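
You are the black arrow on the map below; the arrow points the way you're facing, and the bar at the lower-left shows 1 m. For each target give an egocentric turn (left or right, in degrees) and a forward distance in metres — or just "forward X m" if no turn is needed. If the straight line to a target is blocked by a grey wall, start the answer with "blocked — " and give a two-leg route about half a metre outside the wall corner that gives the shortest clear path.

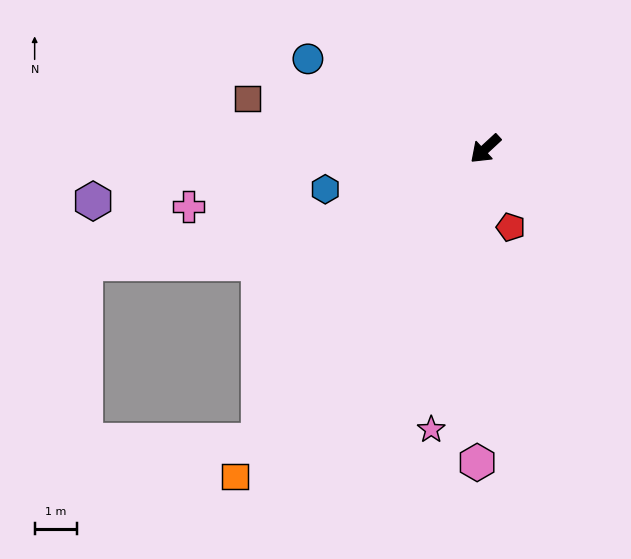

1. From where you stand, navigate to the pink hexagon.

turn left 46°, forward 7.3 m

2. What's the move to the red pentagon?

turn left 65°, forward 1.9 m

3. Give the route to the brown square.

turn right 55°, forward 5.7 m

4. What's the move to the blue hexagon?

turn right 29°, forward 3.9 m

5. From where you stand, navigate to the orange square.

turn left 10°, forward 9.6 m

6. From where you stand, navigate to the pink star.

turn left 36°, forward 6.7 m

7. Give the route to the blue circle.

turn right 70°, forward 4.6 m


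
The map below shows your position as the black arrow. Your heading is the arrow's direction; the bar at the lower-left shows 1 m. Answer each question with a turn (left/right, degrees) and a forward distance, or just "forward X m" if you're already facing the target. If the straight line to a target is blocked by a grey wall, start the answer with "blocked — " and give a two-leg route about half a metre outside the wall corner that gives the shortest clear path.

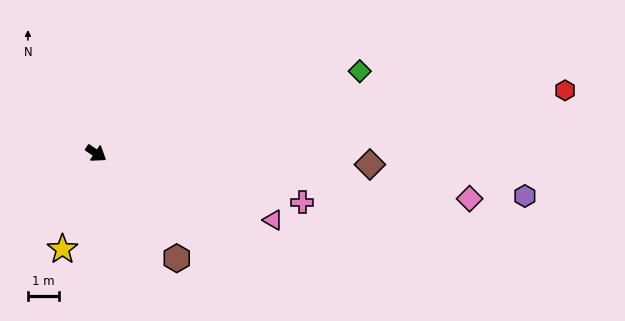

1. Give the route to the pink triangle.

turn left 13°, forward 6.1 m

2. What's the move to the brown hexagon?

turn right 19°, forward 4.3 m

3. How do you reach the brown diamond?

turn left 32°, forward 8.8 m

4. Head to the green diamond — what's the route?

turn left 51°, forward 8.9 m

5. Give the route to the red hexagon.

turn left 42°, forward 15.3 m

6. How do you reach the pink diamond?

turn left 27°, forward 12.1 m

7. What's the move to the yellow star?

turn right 75°, forward 3.3 m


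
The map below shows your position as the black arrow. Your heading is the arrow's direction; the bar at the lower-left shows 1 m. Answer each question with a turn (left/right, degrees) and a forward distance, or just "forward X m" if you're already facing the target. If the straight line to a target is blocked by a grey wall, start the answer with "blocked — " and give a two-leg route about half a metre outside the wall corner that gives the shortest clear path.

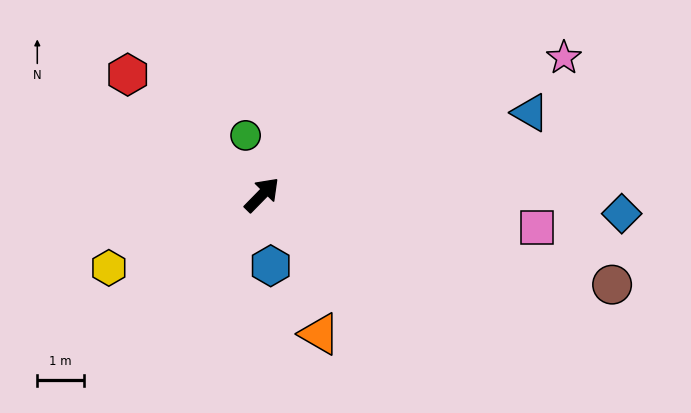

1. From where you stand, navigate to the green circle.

turn left 60°, forward 1.3 m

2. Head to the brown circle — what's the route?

turn right 60°, forward 7.8 m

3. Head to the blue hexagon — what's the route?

turn right 129°, forward 1.5 m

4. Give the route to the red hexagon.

turn left 93°, forward 3.9 m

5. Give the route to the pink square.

turn right 52°, forward 5.9 m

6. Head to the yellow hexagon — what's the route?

turn left 160°, forward 3.6 m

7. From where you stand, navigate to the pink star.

turn right 21°, forward 7.1 m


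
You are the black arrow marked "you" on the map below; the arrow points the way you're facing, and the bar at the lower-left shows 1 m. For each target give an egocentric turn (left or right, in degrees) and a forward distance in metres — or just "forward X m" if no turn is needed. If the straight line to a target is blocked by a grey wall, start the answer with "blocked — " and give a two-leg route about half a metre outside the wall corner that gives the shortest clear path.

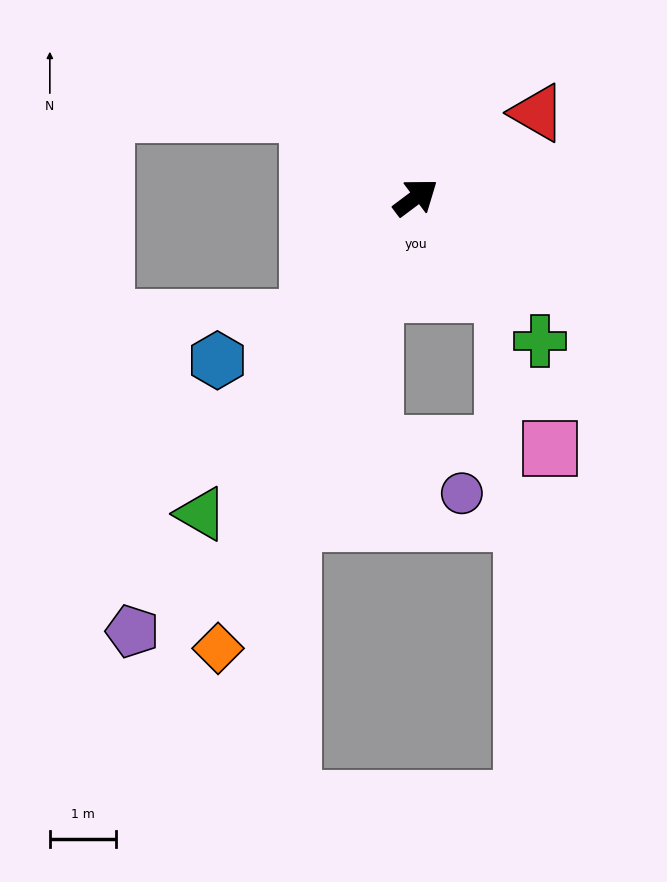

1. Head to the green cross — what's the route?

turn right 86°, forward 2.9 m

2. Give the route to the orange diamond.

turn right 151°, forward 7.4 m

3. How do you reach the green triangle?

turn right 161°, forward 5.7 m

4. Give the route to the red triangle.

turn right 2°, forward 2.2 m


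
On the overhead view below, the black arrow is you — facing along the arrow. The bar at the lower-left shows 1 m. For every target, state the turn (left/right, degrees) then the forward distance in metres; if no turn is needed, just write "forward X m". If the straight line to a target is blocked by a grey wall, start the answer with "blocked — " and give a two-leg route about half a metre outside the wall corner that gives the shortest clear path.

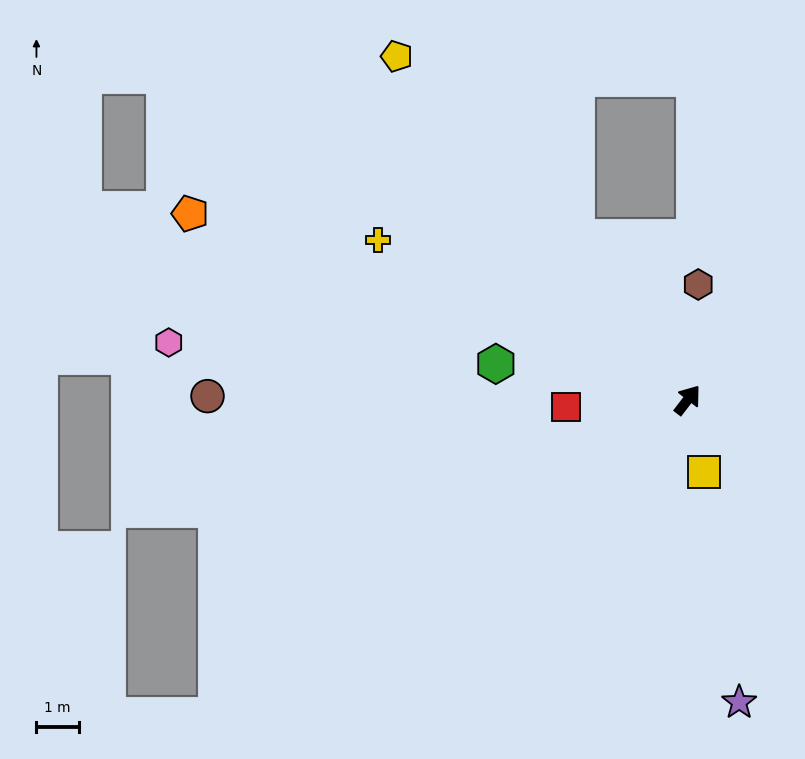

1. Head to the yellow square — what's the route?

turn right 130°, forward 1.7 m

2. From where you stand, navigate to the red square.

turn left 131°, forward 2.9 m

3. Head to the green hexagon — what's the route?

turn left 117°, forward 4.6 m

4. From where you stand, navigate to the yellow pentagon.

turn left 78°, forward 10.6 m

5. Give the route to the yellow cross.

turn left 100°, forward 8.2 m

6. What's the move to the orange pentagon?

turn left 107°, forward 12.5 m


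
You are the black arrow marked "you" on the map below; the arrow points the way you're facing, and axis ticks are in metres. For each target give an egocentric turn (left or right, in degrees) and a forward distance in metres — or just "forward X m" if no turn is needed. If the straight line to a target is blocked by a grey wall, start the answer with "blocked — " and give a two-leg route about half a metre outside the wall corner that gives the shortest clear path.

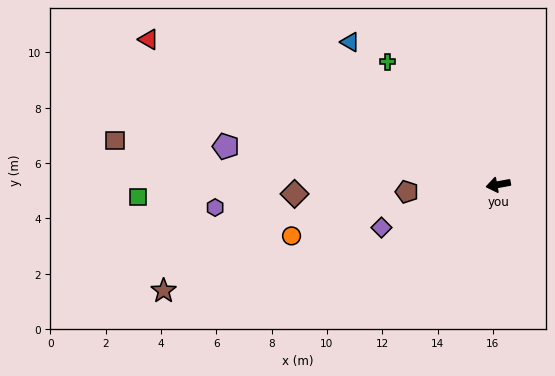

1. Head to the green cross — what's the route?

turn right 58°, forward 6.0 m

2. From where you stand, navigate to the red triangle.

turn right 33°, forward 13.7 m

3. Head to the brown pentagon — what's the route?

turn right 6°, forward 3.3 m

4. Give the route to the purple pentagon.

turn right 18°, forward 9.9 m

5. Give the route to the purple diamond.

turn left 10°, forward 4.5 m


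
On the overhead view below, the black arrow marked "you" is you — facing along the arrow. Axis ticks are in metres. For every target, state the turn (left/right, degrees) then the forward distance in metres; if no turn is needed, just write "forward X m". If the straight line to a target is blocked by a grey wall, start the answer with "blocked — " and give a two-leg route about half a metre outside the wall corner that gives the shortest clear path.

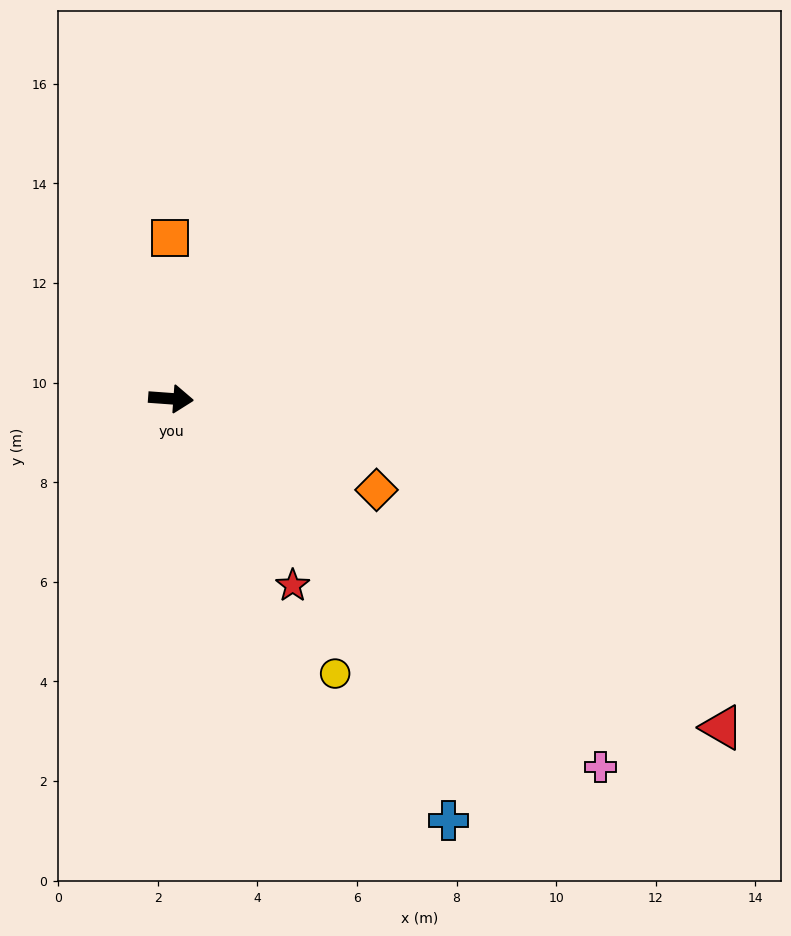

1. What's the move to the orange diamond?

turn right 20°, forward 4.5 m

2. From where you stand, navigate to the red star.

turn right 53°, forward 4.5 m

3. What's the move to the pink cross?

turn right 36°, forward 11.4 m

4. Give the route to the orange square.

turn left 95°, forward 3.2 m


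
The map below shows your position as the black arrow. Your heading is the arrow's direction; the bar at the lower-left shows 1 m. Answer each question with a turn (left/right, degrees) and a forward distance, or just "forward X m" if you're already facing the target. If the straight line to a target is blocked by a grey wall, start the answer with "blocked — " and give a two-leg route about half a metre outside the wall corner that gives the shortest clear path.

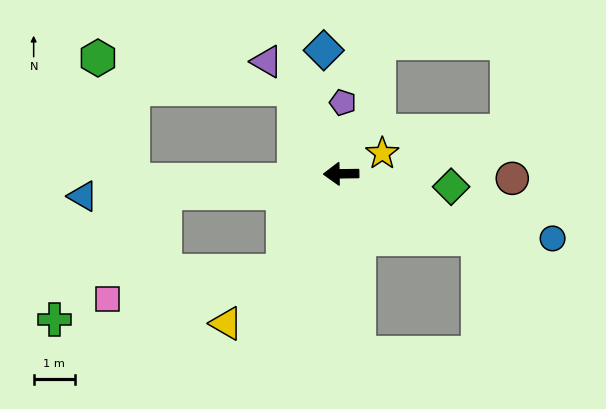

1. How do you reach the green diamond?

turn left 172°, forward 2.7 m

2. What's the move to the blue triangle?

turn left 4°, forward 6.3 m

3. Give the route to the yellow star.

turn right 155°, forward 1.1 m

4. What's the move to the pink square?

blocked — turn left 58°, forward 2.8 m, then turn right 50°, forward 4.4 m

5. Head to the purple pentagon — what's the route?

turn right 92°, forward 1.7 m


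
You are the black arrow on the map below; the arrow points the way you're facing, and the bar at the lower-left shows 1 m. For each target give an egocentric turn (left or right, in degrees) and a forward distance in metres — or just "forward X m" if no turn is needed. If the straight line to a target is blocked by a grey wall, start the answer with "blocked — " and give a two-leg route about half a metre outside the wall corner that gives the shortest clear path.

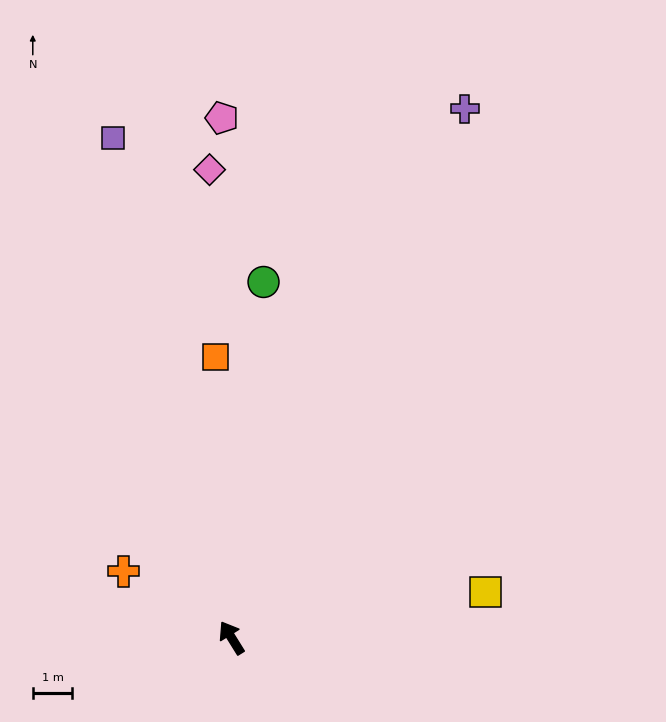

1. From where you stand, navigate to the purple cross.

turn right 56°, forward 14.6 m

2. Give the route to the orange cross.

turn left 26°, forward 3.2 m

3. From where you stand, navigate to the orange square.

turn right 29°, forward 7.1 m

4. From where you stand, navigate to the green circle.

turn right 37°, forward 9.0 m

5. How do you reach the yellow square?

turn right 112°, forward 6.5 m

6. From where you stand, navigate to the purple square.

turn right 18°, forward 13.0 m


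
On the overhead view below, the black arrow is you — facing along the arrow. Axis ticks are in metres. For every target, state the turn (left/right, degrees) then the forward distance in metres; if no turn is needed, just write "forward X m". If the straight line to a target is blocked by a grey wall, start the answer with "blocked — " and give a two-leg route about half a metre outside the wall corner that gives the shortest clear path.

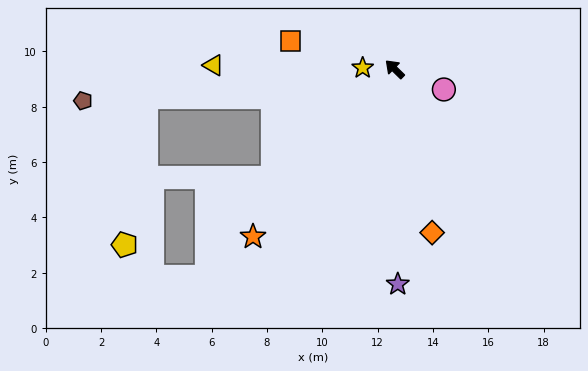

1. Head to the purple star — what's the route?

turn left 135°, forward 7.8 m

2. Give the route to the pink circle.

turn right 158°, forward 1.9 m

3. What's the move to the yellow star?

turn left 42°, forward 1.2 m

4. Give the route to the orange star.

turn left 94°, forward 7.9 m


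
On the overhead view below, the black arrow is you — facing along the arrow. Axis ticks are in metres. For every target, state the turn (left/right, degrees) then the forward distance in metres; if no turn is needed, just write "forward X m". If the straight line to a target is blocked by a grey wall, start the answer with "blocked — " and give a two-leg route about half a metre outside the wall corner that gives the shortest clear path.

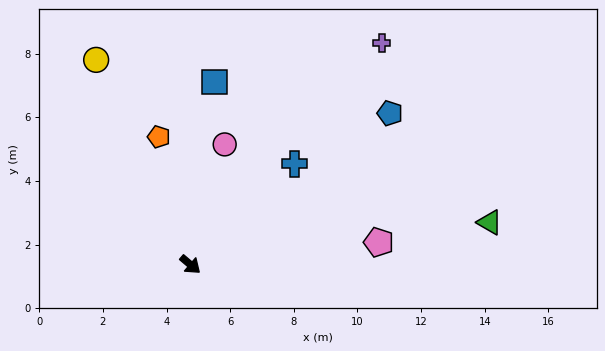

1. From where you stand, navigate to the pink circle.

turn left 114°, forward 3.9 m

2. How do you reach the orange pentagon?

turn left 144°, forward 4.1 m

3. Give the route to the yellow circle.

turn left 155°, forward 7.1 m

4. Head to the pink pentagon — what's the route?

turn left 47°, forward 6.0 m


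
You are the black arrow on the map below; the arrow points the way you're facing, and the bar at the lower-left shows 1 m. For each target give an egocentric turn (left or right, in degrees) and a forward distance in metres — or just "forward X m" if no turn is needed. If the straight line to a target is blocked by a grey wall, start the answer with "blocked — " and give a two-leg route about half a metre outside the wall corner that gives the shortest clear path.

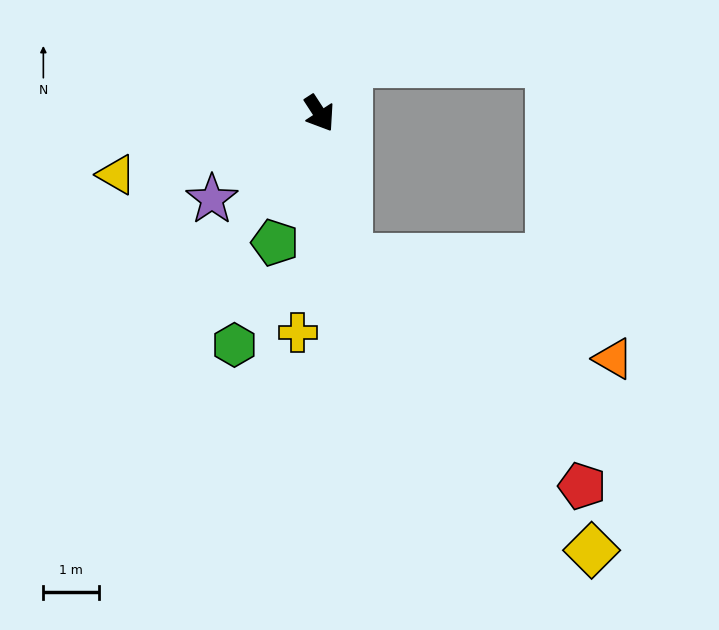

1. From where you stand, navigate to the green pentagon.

turn right 52°, forward 2.5 m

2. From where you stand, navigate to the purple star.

turn right 84°, forward 2.5 m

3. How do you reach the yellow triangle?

turn right 106°, forward 3.8 m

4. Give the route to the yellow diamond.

blocked — turn right 21°, forward 2.6 m, then turn left 28°, forward 6.8 m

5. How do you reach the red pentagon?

blocked — turn right 21°, forward 2.6 m, then turn left 33°, forward 5.9 m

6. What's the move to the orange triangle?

blocked — turn right 21°, forward 2.6 m, then turn left 57°, forward 5.1 m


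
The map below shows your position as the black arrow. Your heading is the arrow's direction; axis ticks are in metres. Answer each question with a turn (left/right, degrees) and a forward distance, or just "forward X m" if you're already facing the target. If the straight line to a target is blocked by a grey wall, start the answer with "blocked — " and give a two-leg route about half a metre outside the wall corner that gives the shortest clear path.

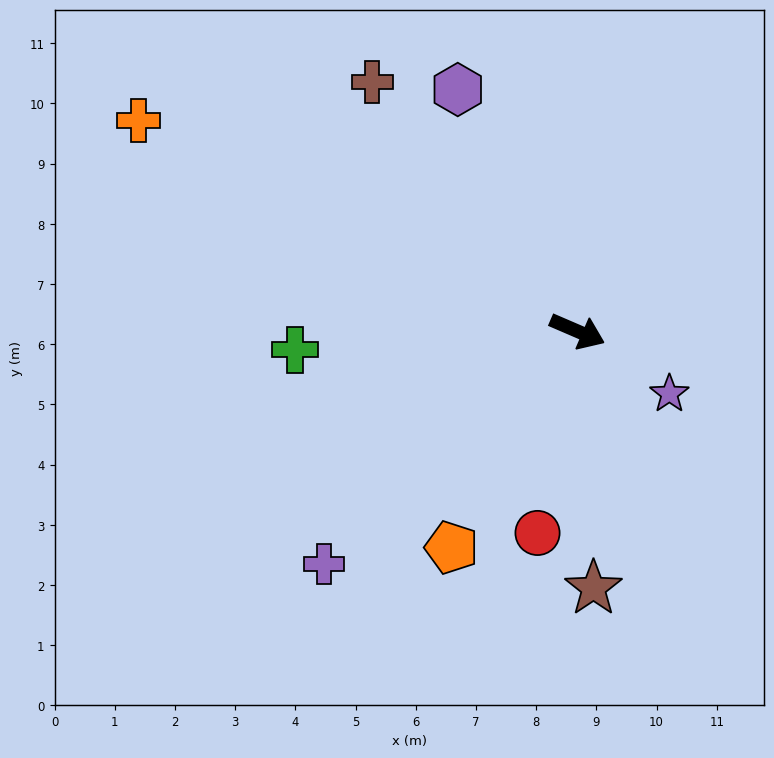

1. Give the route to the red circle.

turn right 78°, forward 3.4 m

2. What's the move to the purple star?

turn right 11°, forward 1.8 m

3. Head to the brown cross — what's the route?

turn left 153°, forward 5.4 m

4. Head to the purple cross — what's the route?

turn right 114°, forward 5.7 m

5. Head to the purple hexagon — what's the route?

turn left 140°, forward 4.5 m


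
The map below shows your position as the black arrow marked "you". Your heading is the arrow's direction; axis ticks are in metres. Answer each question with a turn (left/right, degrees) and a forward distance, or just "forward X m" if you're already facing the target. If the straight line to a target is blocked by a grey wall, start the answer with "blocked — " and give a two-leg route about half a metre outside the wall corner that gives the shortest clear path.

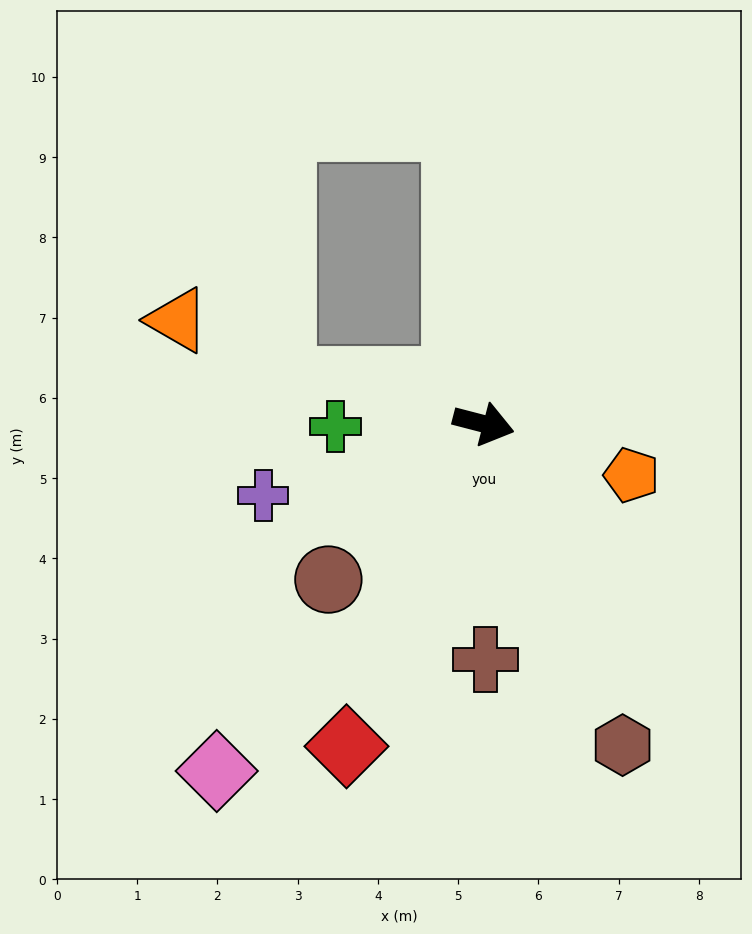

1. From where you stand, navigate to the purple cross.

turn right 147°, forward 2.9 m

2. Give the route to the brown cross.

turn right 75°, forward 2.9 m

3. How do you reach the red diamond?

turn right 98°, forward 4.4 m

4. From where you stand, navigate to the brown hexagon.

turn right 52°, forward 4.4 m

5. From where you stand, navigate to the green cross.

turn right 164°, forward 1.8 m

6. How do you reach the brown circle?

turn right 120°, forward 2.7 m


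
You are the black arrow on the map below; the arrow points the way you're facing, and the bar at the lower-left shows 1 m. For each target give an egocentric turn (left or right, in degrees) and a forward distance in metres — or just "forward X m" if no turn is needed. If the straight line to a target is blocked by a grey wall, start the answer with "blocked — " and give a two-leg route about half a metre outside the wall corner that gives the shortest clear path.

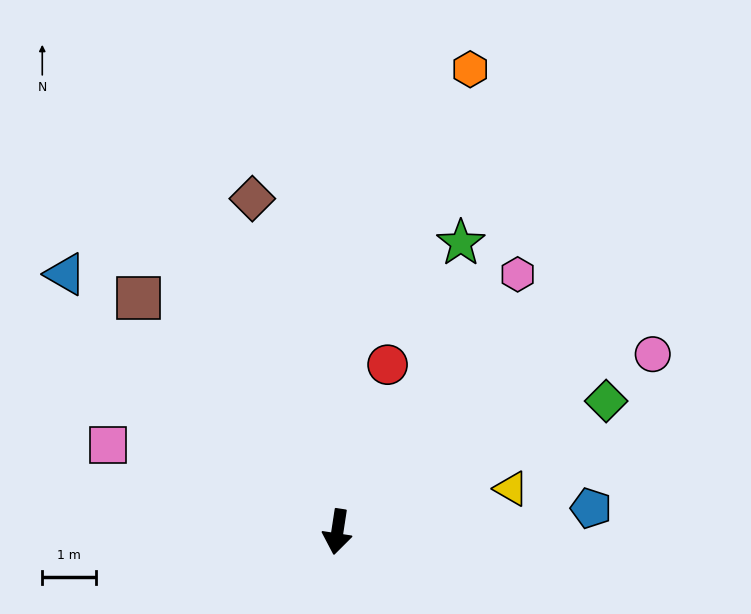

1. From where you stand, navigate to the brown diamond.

turn right 157°, forward 6.4 m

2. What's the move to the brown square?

turn right 131°, forward 5.7 m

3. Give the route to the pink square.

turn right 102°, forward 4.6 m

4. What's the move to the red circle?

turn left 172°, forward 3.2 m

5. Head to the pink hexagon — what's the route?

turn left 154°, forward 5.8 m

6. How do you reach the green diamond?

turn left 125°, forward 5.5 m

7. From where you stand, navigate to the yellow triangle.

turn left 113°, forward 3.3 m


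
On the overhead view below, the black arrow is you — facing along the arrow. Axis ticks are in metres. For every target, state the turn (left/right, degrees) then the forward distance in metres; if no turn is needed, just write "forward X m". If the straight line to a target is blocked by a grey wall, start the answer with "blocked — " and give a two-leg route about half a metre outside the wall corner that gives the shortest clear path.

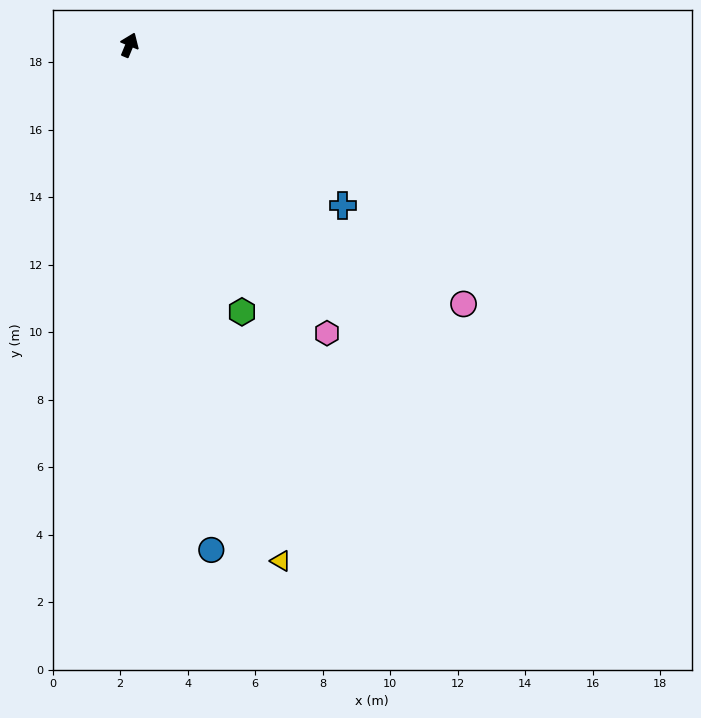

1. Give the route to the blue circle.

turn right 148°, forward 15.2 m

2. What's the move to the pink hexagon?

turn right 123°, forward 10.4 m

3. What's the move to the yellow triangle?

turn right 141°, forward 15.9 m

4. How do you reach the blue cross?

turn right 105°, forward 7.9 m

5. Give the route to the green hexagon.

turn right 135°, forward 8.6 m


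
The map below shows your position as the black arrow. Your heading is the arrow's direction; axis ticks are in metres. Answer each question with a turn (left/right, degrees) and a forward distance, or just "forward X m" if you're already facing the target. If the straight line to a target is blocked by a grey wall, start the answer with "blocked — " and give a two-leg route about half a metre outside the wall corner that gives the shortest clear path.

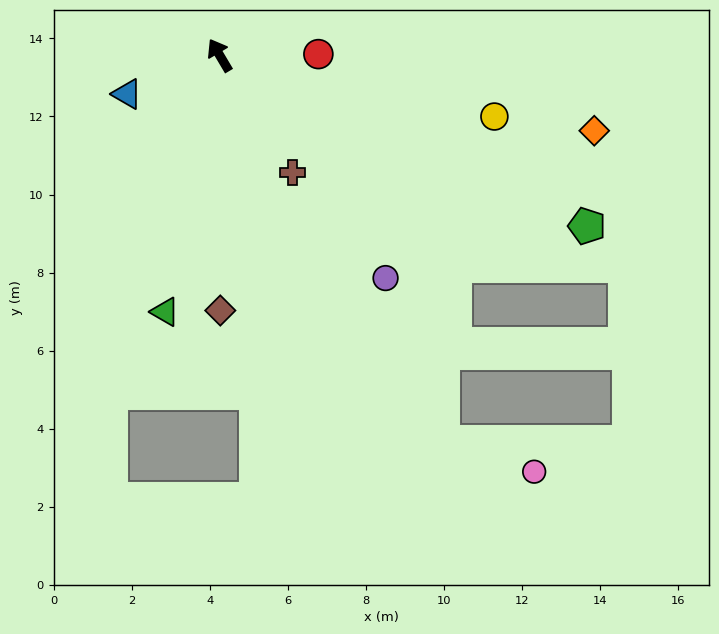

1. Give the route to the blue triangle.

turn left 82°, forward 2.6 m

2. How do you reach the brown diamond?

turn left 149°, forward 6.5 m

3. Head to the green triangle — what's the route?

turn left 137°, forward 6.7 m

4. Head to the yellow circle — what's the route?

turn right 133°, forward 7.2 m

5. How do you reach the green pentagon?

turn right 146°, forward 10.4 m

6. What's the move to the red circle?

turn right 120°, forward 2.5 m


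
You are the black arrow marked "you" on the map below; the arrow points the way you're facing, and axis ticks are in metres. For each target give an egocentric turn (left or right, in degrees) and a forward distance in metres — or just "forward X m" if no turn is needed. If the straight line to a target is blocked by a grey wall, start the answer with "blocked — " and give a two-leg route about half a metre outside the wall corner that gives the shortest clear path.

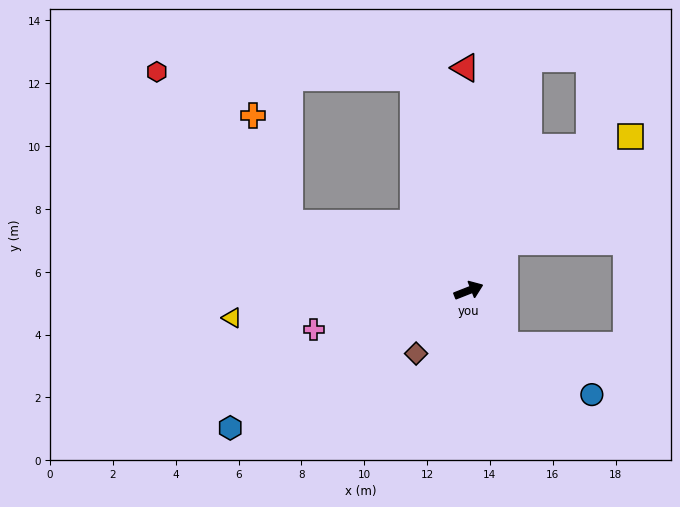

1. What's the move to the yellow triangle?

turn left 165°, forward 7.6 m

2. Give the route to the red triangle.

turn left 69°, forward 7.1 m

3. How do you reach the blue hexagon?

turn right 172°, forward 8.8 m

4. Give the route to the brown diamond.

turn right 151°, forward 2.6 m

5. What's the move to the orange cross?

blocked — turn left 138°, forward 6.1 m, then turn right 51°, forward 3.6 m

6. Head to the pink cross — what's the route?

turn left 173°, forward 5.1 m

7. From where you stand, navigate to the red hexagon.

blocked — turn left 138°, forward 6.1 m, then turn right 28°, forward 6.4 m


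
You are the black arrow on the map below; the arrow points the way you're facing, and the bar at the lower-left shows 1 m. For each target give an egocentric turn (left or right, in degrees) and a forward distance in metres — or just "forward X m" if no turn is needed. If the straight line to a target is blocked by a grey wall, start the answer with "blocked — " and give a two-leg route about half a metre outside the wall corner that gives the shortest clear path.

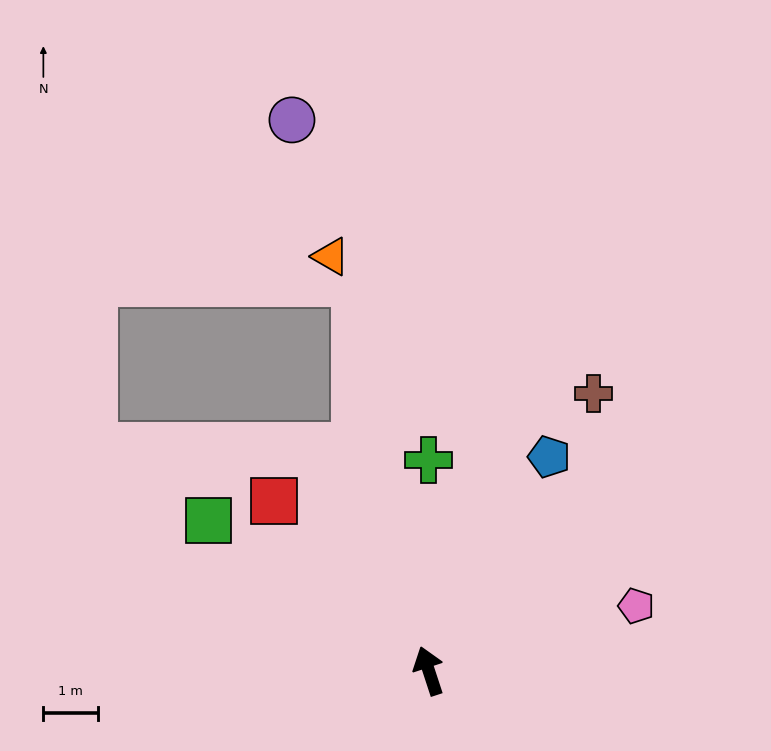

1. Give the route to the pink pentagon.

turn right 91°, forward 3.9 m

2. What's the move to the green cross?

turn right 18°, forward 3.8 m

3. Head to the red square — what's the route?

turn left 24°, forward 4.2 m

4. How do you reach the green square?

turn left 38°, forward 4.8 m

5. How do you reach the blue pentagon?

turn right 48°, forward 4.5 m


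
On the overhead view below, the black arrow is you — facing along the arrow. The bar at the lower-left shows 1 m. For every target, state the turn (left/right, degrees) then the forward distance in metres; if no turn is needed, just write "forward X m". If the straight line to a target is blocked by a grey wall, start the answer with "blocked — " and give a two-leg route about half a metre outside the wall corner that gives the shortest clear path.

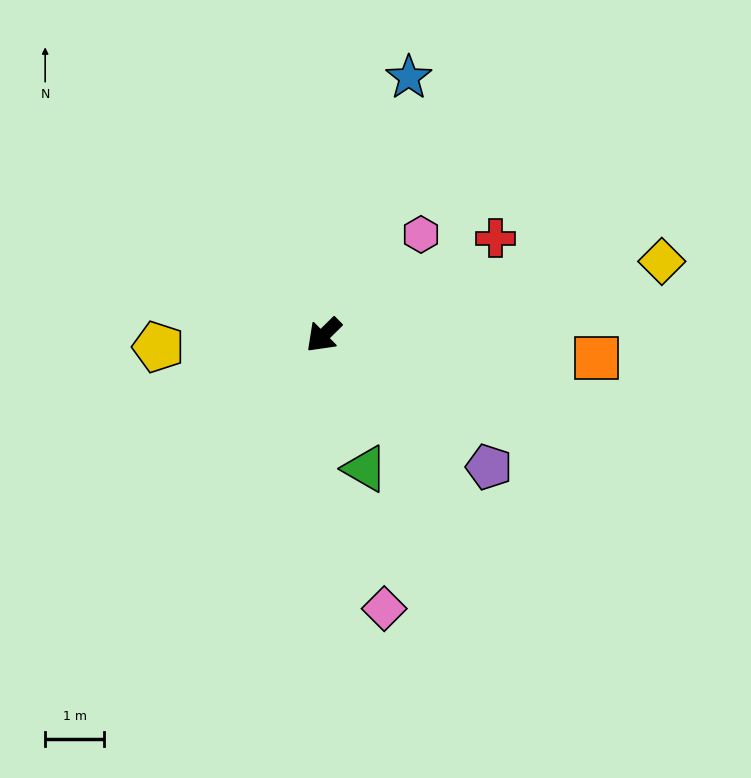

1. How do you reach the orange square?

turn left 131°, forward 4.7 m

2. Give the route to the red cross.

turn left 165°, forward 3.4 m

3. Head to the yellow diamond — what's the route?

turn left 148°, forward 5.9 m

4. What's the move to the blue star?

turn right 153°, forward 4.6 m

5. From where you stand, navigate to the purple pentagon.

turn left 97°, forward 3.6 m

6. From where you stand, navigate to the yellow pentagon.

turn right 41°, forward 2.8 m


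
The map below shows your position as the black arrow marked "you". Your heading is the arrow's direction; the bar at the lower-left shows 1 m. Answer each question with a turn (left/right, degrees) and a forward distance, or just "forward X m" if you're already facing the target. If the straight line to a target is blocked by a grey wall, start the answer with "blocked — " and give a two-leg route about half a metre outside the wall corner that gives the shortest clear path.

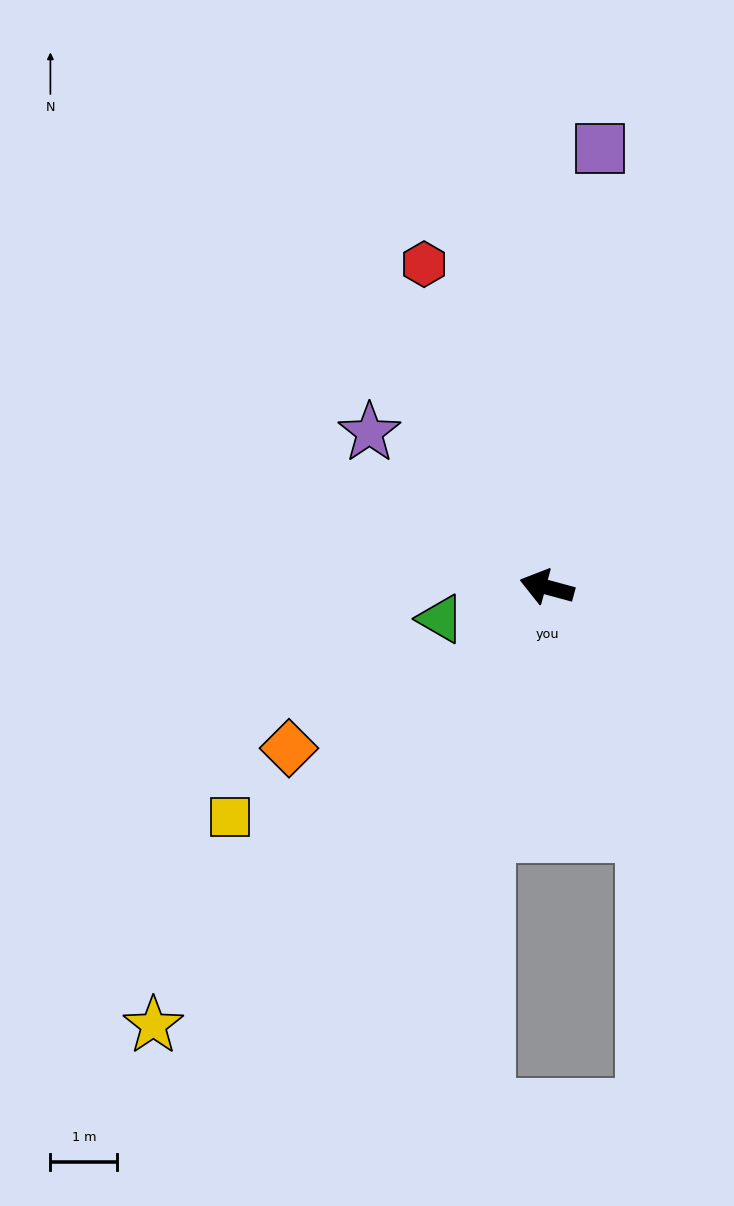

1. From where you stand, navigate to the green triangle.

turn left 32°, forward 1.7 m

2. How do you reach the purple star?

turn right 26°, forward 3.5 m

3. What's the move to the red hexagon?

turn right 54°, forward 5.2 m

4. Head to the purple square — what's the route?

turn right 82°, forward 6.6 m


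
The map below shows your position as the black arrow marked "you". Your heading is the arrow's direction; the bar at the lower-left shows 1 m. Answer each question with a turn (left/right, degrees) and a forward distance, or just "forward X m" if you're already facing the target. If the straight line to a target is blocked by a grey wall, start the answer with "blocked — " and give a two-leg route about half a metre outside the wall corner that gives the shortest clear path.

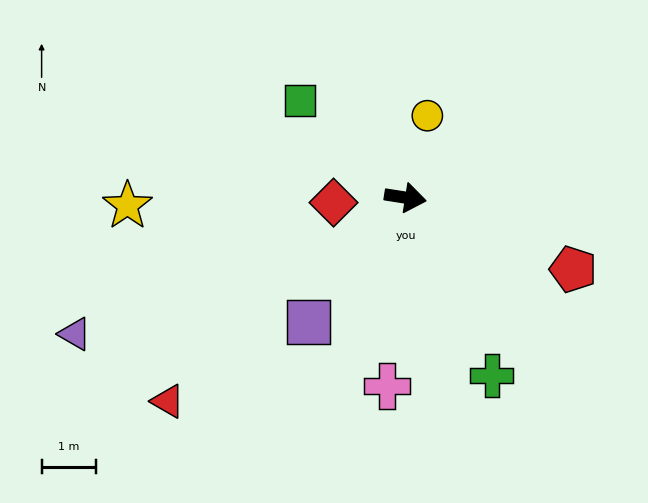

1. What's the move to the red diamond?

turn right 167°, forward 1.3 m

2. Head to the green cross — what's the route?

turn right 55°, forward 3.6 m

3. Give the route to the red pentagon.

turn right 14°, forward 3.3 m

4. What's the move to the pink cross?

turn right 87°, forward 3.5 m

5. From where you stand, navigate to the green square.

turn left 146°, forward 2.6 m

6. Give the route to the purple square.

turn right 119°, forward 2.9 m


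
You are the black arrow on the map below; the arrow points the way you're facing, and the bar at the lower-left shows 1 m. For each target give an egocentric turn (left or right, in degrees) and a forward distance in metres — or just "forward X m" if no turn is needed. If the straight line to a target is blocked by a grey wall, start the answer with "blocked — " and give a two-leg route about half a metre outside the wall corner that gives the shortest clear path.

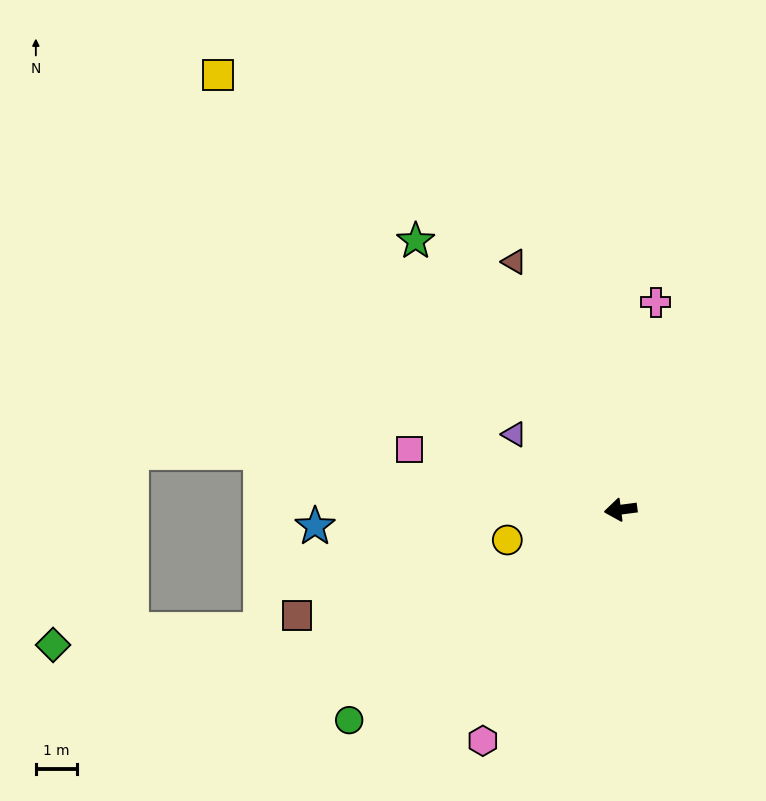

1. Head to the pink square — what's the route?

turn right 23°, forward 5.3 m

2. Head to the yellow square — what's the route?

turn right 55°, forward 14.3 m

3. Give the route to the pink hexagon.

turn left 52°, forward 6.5 m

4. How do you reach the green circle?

turn left 30°, forward 8.3 m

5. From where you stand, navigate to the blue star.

turn right 4°, forward 7.4 m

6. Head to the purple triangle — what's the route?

turn right 43°, forward 3.2 m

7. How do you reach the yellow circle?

turn left 8°, forward 2.8 m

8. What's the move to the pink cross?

turn right 107°, forward 5.1 m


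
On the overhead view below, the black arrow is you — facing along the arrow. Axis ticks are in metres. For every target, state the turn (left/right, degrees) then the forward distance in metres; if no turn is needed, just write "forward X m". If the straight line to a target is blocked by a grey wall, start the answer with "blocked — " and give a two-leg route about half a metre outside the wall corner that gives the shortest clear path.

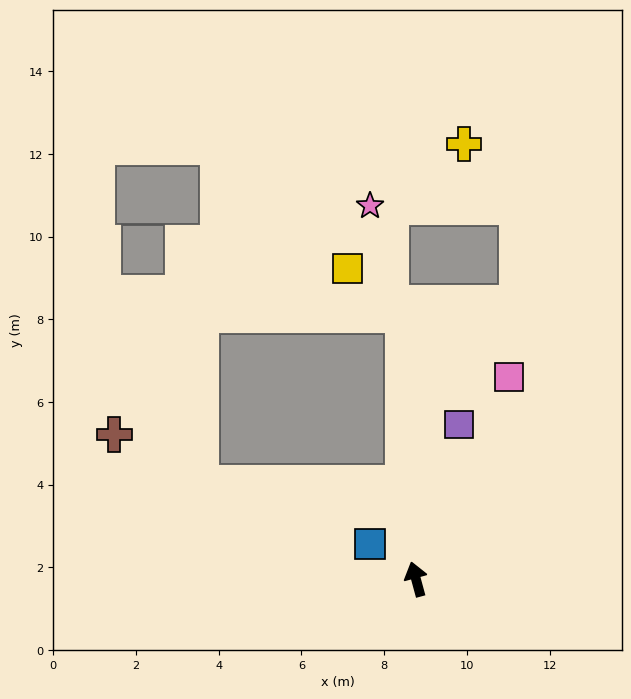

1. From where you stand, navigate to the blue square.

turn left 38°, forward 1.4 m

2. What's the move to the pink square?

turn right 40°, forward 5.4 m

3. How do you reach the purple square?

turn right 31°, forward 3.9 m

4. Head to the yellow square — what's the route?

blocked — turn right 12°, forward 6.4 m, then turn left 46°, forward 1.7 m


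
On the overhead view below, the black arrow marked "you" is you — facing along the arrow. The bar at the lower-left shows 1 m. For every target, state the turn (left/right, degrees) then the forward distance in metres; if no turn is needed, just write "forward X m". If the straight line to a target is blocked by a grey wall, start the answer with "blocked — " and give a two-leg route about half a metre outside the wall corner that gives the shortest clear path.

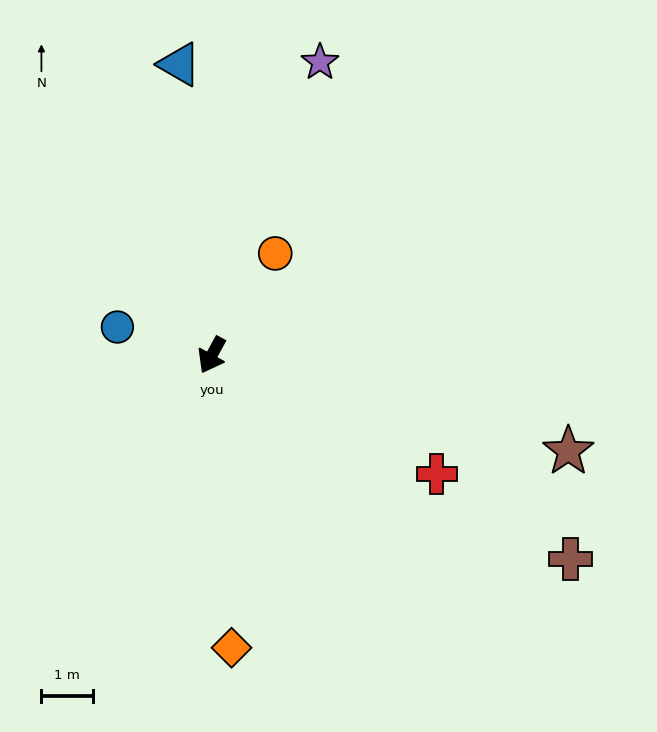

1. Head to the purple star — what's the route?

turn right 172°, forward 6.1 m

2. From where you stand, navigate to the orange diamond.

turn left 32°, forward 5.7 m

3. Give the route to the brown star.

turn left 103°, forward 7.2 m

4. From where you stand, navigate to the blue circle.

turn right 78°, forward 1.9 m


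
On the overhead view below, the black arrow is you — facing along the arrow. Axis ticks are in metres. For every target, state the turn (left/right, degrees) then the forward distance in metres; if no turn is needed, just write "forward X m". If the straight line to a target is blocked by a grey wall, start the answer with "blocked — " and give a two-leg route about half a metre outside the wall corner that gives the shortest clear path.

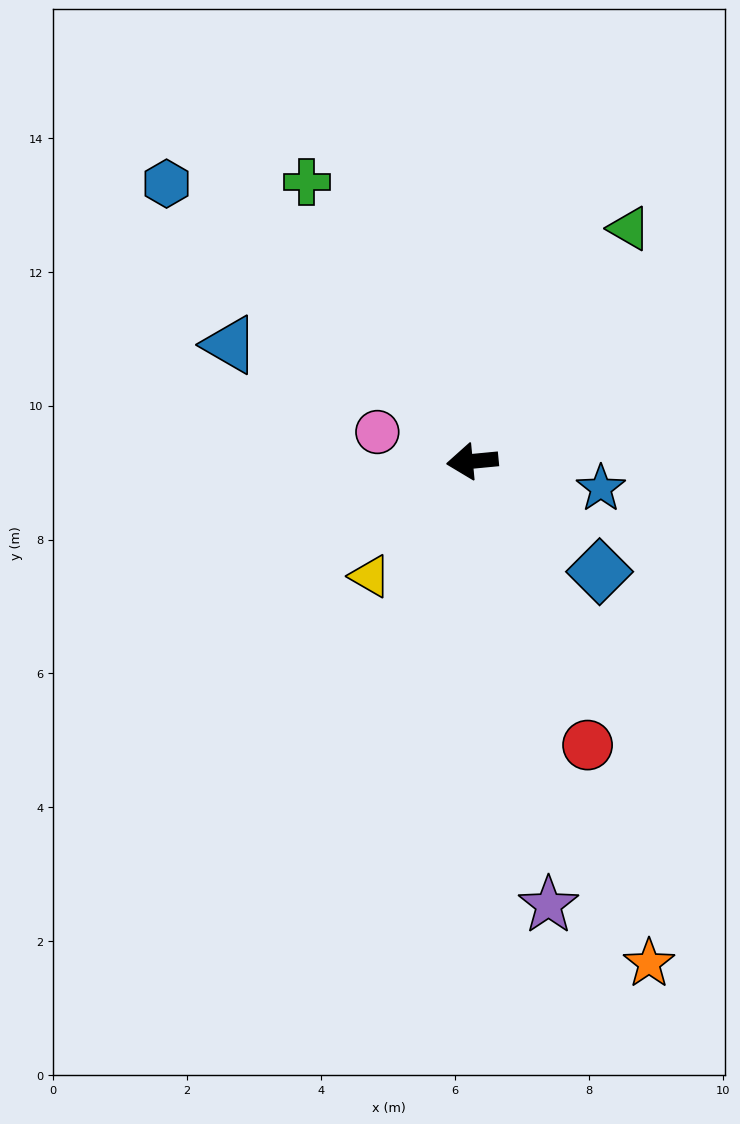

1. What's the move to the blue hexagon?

turn right 48°, forward 6.2 m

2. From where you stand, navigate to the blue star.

turn left 163°, forward 2.0 m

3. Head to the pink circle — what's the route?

turn right 23°, forward 1.5 m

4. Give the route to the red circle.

turn left 107°, forward 4.6 m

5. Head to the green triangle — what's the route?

turn right 129°, forward 4.2 m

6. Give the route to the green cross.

turn right 65°, forward 4.8 m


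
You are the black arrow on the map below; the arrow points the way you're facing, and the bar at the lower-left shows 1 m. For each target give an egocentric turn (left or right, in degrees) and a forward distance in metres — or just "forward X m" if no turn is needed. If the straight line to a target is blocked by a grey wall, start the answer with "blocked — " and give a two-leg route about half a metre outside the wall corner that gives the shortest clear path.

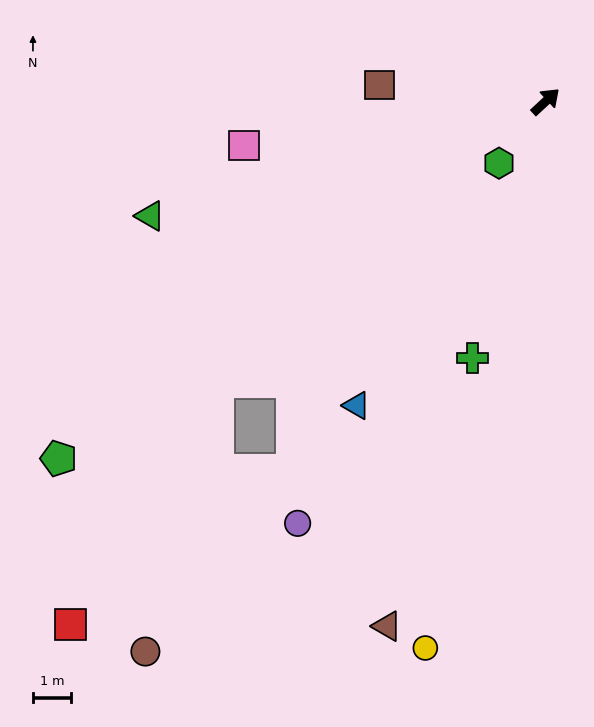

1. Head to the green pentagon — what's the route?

turn left 173°, forward 15.9 m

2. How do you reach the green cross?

turn right 149°, forward 7.0 m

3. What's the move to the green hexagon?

turn right 170°, forward 2.0 m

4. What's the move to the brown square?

turn left 132°, forward 4.4 m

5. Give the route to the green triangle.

turn left 153°, forward 10.9 m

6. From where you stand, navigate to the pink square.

turn left 145°, forward 8.0 m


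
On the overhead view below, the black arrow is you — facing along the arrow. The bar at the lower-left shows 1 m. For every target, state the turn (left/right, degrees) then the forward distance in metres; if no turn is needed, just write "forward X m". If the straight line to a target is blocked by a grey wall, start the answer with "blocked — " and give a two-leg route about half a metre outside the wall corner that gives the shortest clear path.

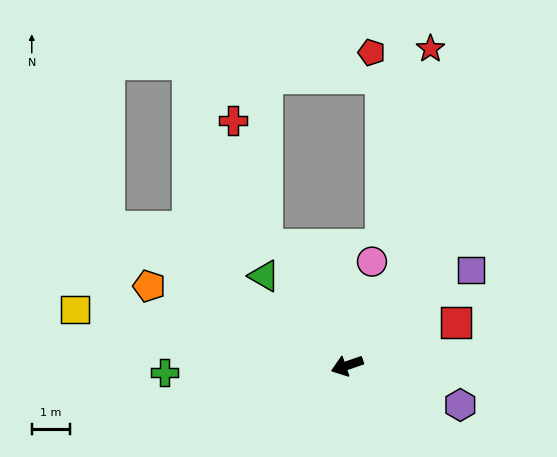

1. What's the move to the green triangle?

turn right 66°, forward 3.2 m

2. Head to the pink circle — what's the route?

turn right 123°, forward 2.8 m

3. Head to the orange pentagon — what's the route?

turn right 41°, forward 5.6 m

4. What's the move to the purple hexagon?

turn left 142°, forward 3.2 m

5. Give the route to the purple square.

turn right 161°, forward 4.1 m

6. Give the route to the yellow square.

turn right 31°, forward 7.3 m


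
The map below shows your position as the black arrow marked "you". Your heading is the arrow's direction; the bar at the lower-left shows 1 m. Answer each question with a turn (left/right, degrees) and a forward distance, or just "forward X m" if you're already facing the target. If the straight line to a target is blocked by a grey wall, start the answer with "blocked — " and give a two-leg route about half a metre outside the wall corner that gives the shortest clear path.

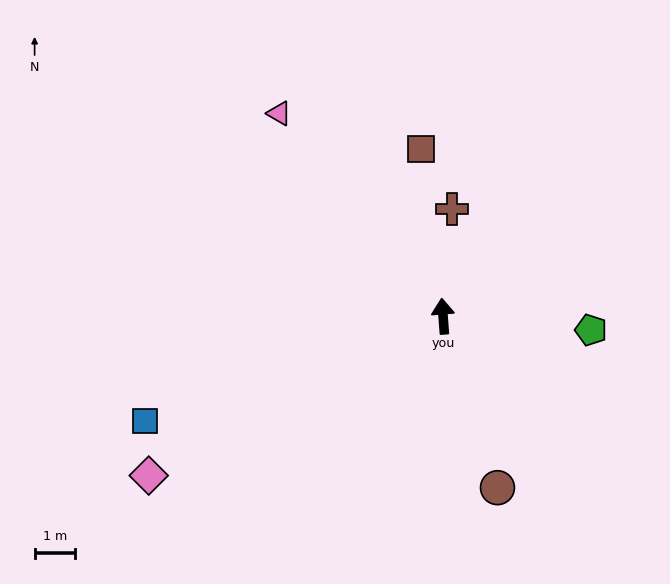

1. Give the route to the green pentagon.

turn right 100°, forward 3.6 m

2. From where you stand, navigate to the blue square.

turn left 105°, forward 7.7 m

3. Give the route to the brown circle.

turn right 167°, forward 4.4 m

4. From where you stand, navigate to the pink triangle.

turn left 35°, forward 6.4 m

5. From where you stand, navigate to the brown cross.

turn right 9°, forward 2.6 m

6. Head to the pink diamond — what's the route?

turn left 114°, forward 8.2 m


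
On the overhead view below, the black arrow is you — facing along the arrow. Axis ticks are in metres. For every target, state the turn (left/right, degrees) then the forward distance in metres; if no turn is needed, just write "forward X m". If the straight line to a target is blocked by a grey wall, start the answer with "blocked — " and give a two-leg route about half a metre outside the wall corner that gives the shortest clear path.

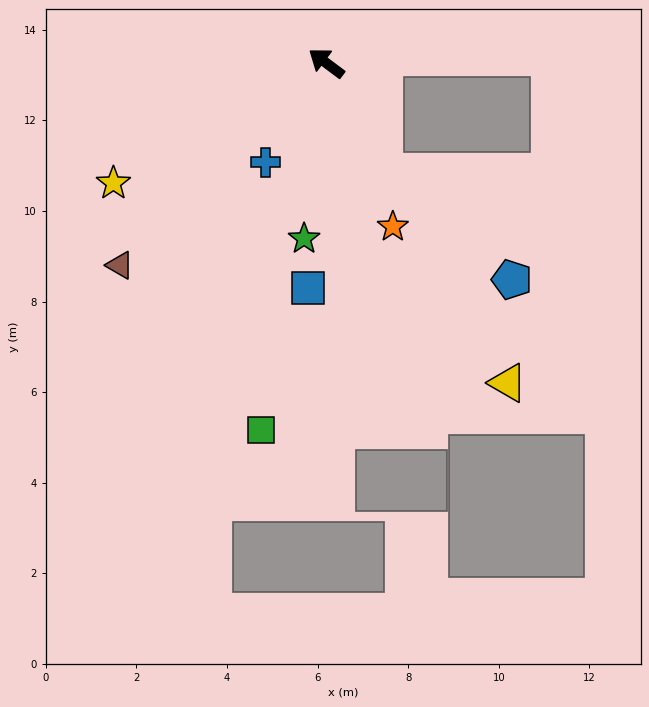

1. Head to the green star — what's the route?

turn left 120°, forward 3.9 m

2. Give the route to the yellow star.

turn left 66°, forward 5.4 m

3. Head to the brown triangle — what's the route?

turn left 81°, forward 6.4 m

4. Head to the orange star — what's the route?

turn left 149°, forward 3.9 m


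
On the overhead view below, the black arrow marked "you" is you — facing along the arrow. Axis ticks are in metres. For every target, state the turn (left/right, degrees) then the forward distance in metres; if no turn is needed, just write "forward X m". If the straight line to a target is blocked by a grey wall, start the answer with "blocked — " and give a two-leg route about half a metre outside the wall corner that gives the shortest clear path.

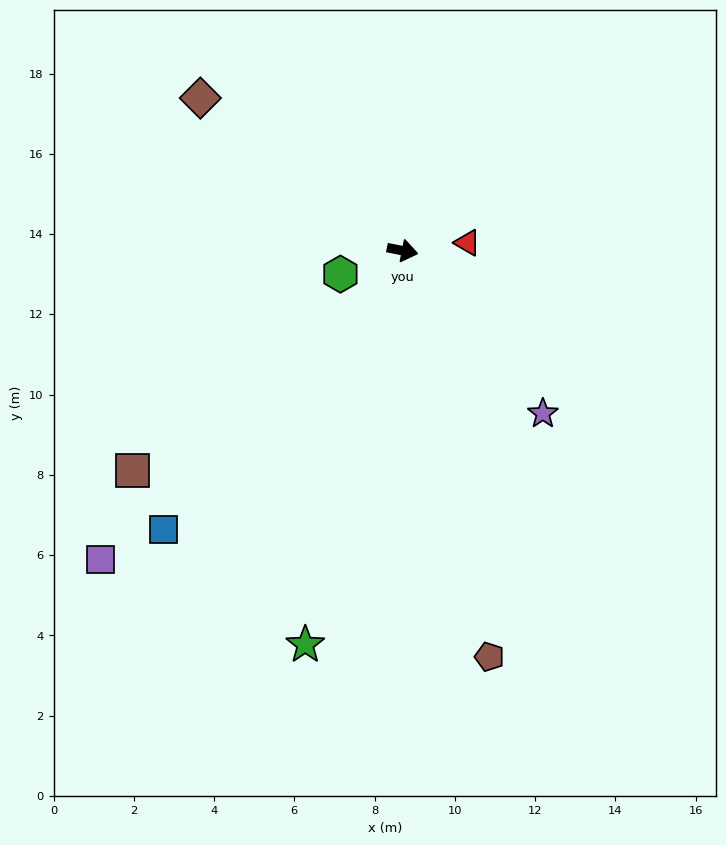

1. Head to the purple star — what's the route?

turn right 38°, forward 5.4 m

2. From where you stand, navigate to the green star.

turn right 93°, forward 10.1 m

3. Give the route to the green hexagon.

turn right 148°, forward 1.7 m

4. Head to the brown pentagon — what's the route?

turn right 67°, forward 10.3 m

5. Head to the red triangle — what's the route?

turn left 18°, forward 1.6 m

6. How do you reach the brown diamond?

turn left 154°, forward 6.3 m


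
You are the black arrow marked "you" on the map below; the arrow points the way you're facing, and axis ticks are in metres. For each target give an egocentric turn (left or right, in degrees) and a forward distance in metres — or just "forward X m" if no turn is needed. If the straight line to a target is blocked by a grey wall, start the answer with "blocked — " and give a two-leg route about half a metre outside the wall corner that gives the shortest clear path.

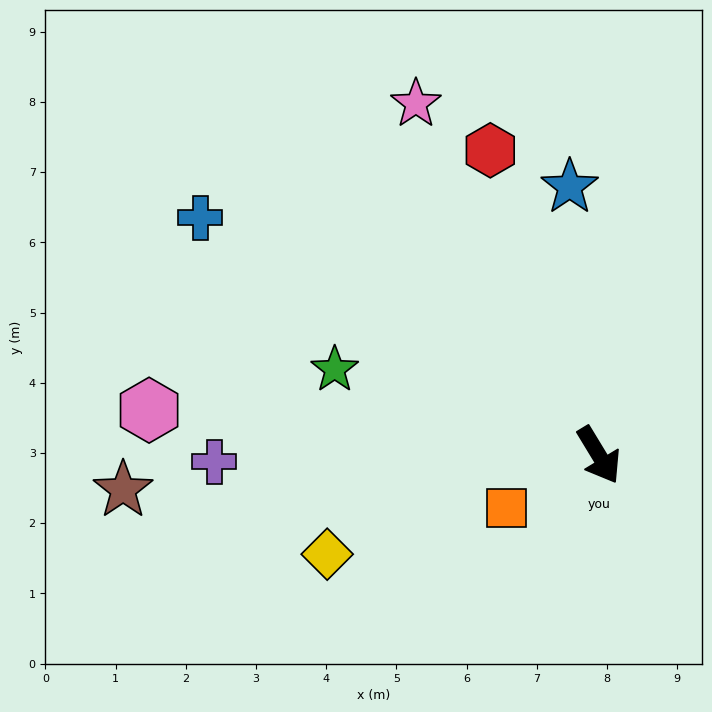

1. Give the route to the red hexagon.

turn left 168°, forward 4.6 m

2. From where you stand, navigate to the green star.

turn right 139°, forward 4.0 m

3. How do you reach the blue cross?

turn right 152°, forward 6.6 m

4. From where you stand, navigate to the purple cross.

turn right 120°, forward 5.5 m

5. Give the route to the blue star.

turn left 155°, forward 3.8 m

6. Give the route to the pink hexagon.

turn right 127°, forward 6.4 m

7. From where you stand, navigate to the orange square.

turn right 91°, forward 1.5 m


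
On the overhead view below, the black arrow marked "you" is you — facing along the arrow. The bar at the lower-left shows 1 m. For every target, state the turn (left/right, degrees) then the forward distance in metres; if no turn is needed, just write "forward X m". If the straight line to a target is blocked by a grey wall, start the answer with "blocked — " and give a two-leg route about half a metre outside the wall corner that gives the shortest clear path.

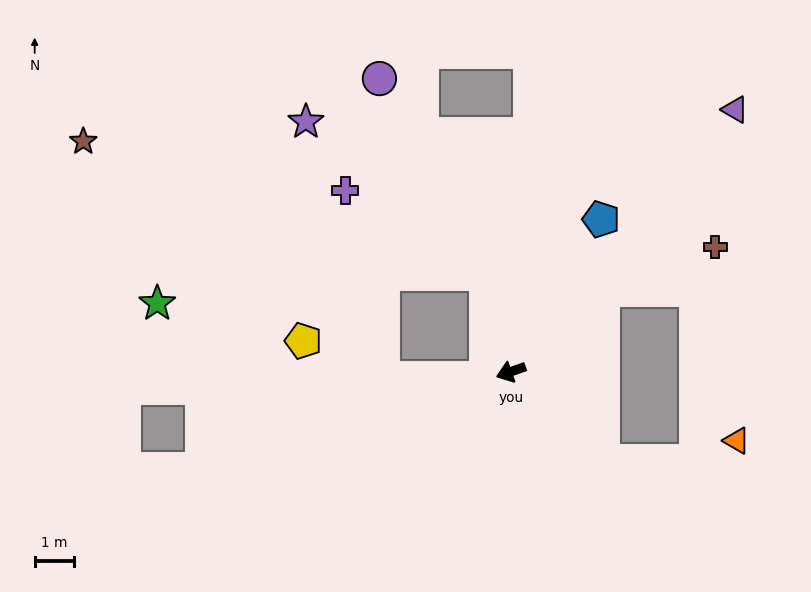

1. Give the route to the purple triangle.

turn right 150°, forward 8.7 m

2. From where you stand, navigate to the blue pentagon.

turn right 140°, forward 4.5 m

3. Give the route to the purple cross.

blocked — turn right 95°, forward 2.5 m, then turn left 45°, forward 4.1 m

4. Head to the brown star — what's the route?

blocked — turn right 95°, forward 2.5 m, then turn left 57°, forward 10.7 m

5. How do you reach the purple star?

blocked — turn right 95°, forward 2.5 m, then turn left 35°, forward 6.0 m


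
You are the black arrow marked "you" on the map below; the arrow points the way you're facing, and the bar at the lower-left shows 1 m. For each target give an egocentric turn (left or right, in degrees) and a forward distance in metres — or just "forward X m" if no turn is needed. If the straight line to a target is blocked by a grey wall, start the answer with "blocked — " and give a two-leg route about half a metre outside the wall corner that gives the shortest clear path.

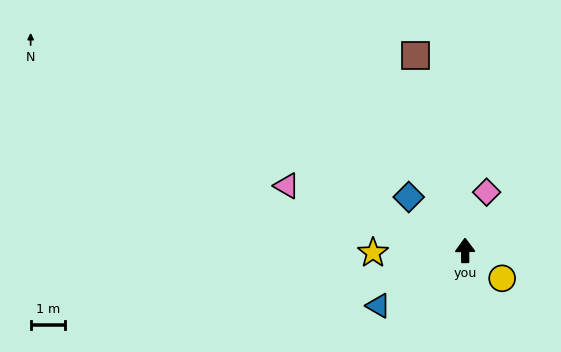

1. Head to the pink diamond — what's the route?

turn right 21°, forward 1.8 m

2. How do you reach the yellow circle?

turn right 127°, forward 1.4 m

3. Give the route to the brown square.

turn left 14°, forward 5.9 m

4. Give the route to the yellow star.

turn left 91°, forward 2.7 m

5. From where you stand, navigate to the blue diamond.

turn left 46°, forward 2.3 m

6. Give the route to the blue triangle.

turn left 122°, forward 3.0 m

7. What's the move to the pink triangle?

turn left 70°, forward 5.5 m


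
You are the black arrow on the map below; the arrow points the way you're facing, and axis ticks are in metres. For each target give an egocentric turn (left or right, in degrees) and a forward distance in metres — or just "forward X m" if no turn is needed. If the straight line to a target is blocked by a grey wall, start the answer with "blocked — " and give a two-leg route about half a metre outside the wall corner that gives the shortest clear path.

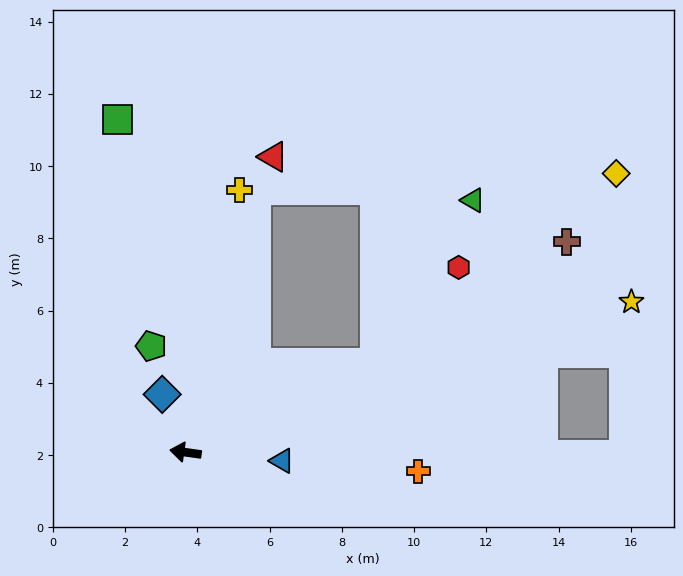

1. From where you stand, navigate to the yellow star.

turn right 153°, forward 13.0 m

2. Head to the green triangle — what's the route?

blocked — turn right 147°, forward 5.8 m, then turn left 34°, forward 5.3 m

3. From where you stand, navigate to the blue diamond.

turn right 60°, forward 1.7 m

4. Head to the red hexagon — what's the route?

blocked — turn right 147°, forward 5.8 m, then turn left 24°, forward 3.5 m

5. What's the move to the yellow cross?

turn right 94°, forward 7.4 m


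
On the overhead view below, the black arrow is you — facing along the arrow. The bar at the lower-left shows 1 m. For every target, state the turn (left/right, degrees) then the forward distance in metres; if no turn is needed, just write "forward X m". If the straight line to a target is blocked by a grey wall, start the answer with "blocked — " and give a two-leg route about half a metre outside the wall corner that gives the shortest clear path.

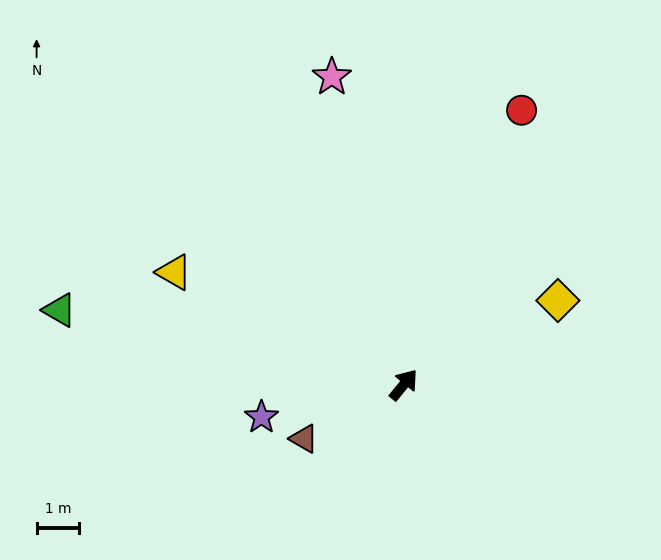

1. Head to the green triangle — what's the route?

turn left 117°, forward 8.2 m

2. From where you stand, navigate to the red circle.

turn left 16°, forward 7.0 m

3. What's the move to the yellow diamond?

turn right 22°, forward 4.1 m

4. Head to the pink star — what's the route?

turn left 52°, forward 7.4 m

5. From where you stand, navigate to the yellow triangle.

turn left 103°, forward 6.0 m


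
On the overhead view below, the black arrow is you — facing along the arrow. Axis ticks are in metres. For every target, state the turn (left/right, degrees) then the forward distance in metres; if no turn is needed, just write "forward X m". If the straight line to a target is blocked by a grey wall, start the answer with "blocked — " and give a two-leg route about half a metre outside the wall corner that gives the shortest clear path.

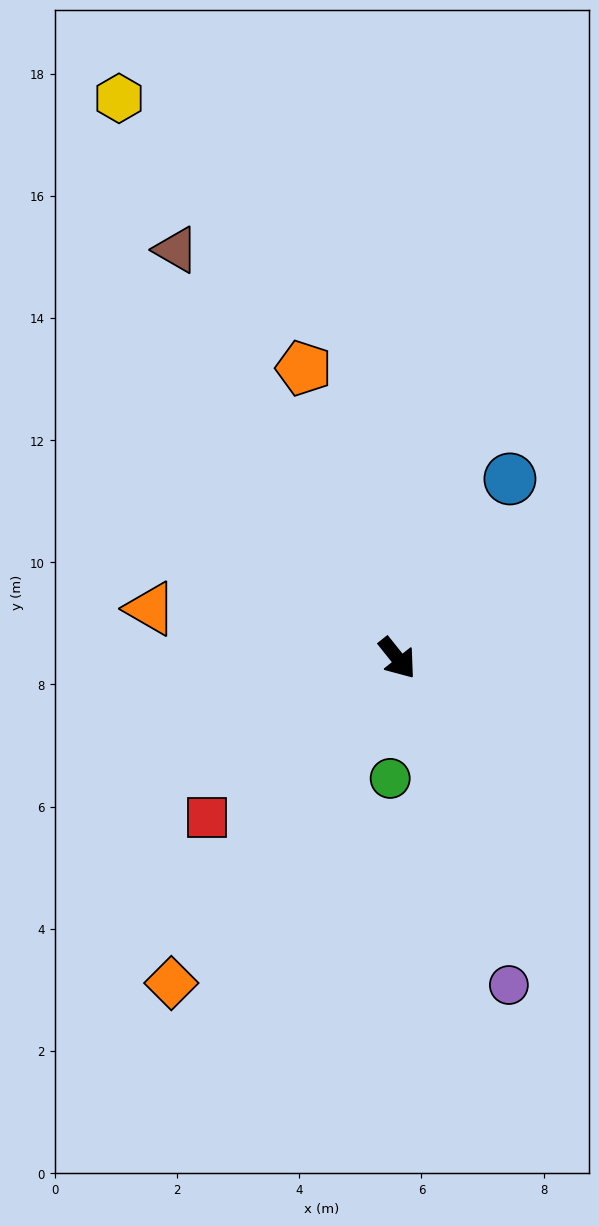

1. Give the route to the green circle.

turn right 42°, forward 2.0 m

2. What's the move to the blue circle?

turn left 109°, forward 3.5 m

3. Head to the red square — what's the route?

turn right 89°, forward 4.1 m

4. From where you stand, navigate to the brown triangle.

turn left 170°, forward 7.6 m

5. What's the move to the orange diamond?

turn right 73°, forward 6.5 m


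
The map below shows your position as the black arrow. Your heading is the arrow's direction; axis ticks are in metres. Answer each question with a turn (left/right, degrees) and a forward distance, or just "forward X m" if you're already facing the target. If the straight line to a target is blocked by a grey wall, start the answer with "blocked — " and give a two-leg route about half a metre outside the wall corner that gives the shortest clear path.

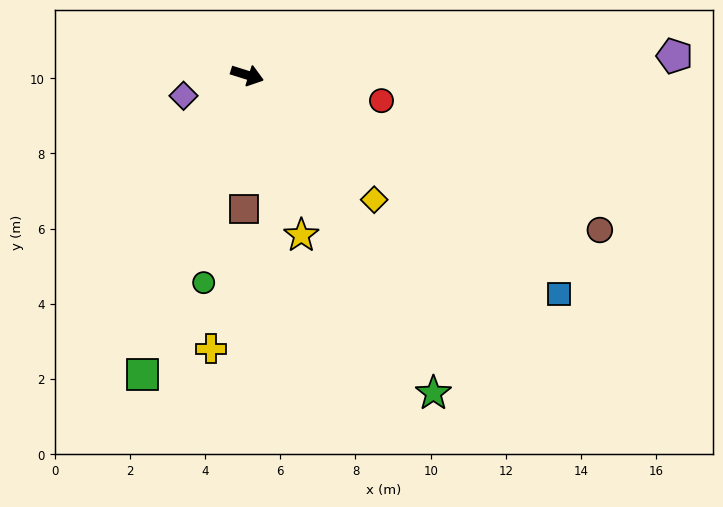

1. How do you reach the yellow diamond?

turn right 27°, forward 4.7 m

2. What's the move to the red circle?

turn left 7°, forward 3.6 m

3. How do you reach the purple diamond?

turn right 145°, forward 1.8 m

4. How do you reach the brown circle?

turn right 6°, forward 10.2 m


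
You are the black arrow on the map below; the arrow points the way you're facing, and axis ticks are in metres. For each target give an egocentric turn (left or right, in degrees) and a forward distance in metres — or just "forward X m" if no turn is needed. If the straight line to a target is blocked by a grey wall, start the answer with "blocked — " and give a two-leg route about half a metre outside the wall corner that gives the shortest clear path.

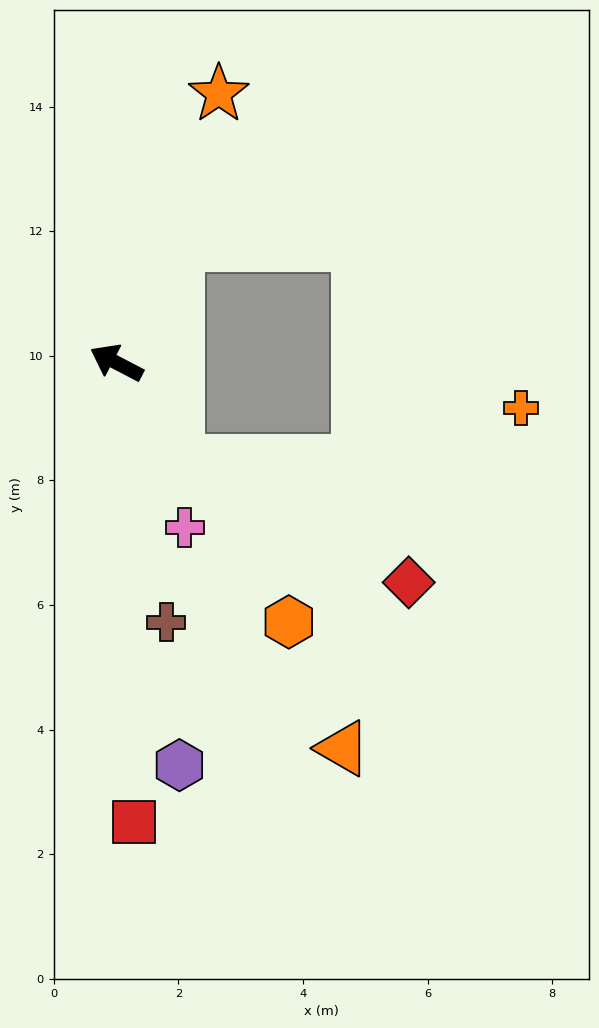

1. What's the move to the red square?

turn left 120°, forward 7.4 m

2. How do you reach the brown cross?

turn left 128°, forward 4.2 m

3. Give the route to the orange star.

turn right 83°, forward 4.6 m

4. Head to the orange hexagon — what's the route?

turn left 151°, forward 5.0 m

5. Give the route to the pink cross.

turn left 140°, forward 2.9 m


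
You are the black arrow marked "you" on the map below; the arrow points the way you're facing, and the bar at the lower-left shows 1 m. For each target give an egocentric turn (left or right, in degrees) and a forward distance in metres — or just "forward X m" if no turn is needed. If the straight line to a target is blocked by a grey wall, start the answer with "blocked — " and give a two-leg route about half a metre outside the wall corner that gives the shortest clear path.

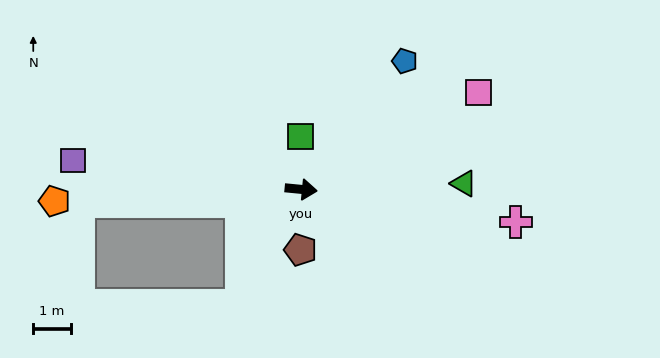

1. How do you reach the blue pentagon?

turn left 57°, forward 4.4 m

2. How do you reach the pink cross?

turn right 3°, forward 5.7 m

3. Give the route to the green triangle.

turn left 8°, forward 4.3 m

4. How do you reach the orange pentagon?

turn right 172°, forward 6.5 m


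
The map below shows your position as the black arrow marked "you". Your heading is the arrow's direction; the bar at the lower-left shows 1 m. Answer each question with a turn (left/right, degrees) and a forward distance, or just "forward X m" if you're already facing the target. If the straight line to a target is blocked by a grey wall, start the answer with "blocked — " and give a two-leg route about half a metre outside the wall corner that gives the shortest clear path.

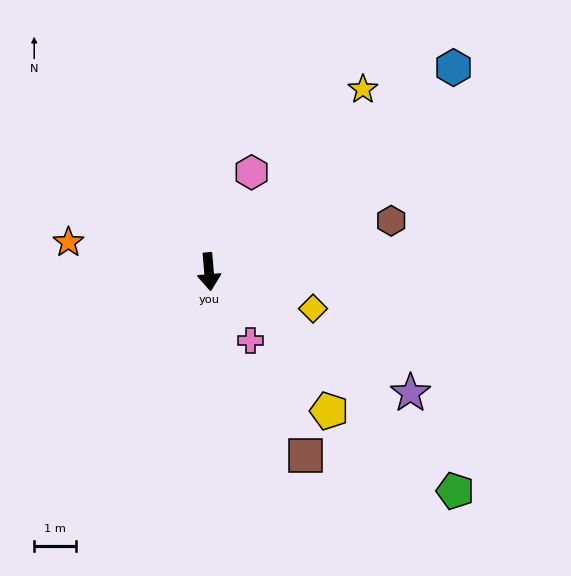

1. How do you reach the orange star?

turn right 107°, forward 3.4 m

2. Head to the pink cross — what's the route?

turn left 26°, forward 1.9 m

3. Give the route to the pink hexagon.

turn left 152°, forward 2.6 m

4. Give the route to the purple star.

turn left 54°, forward 5.6 m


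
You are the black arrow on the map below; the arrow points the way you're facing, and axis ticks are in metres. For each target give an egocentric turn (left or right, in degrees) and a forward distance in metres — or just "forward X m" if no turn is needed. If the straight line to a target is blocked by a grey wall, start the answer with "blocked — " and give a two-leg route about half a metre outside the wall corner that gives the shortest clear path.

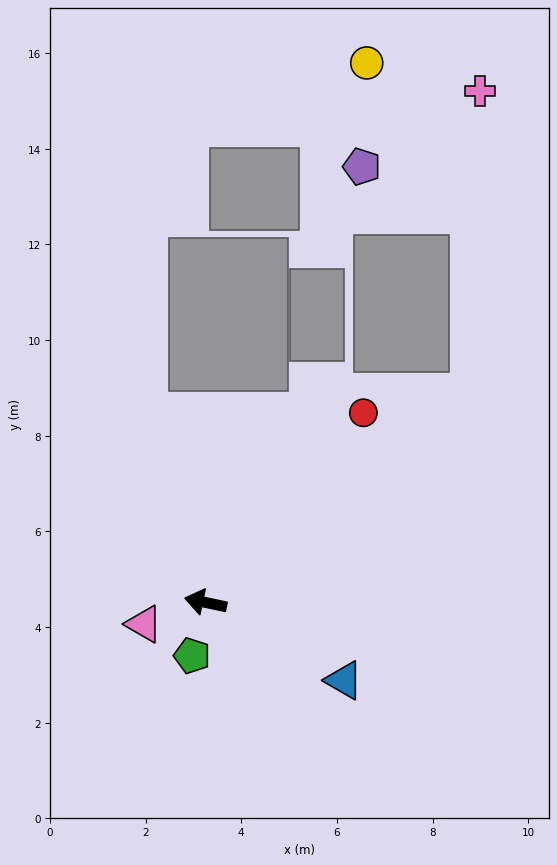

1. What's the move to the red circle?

turn right 118°, forward 5.2 m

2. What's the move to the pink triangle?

turn left 31°, forward 1.4 m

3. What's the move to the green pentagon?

turn left 88°, forward 1.1 m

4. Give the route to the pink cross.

blocked — turn right 130°, forward 7.1 m, then turn left 50°, forward 6.3 m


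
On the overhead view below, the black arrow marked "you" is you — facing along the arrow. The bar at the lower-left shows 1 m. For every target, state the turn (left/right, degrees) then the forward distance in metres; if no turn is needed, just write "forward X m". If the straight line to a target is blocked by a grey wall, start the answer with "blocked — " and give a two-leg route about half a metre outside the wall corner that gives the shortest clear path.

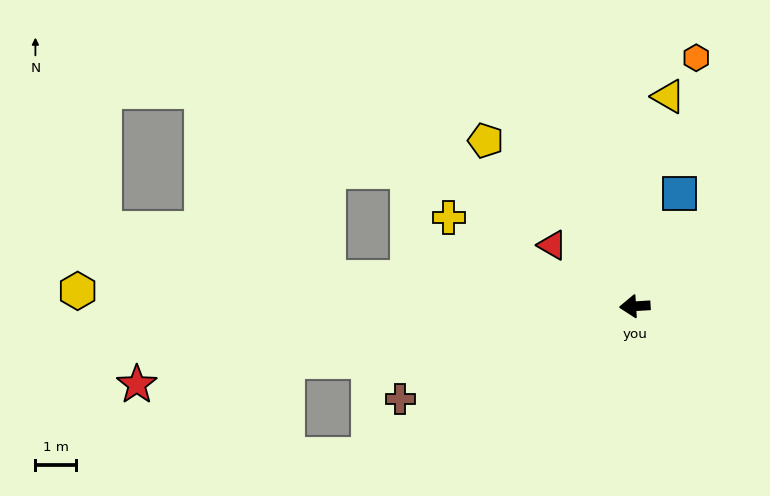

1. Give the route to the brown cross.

turn left 18°, forward 6.1 m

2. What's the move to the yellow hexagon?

turn right 5°, forward 13.6 m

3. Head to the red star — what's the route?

turn left 5°, forward 12.3 m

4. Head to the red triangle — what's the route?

turn right 40°, forward 2.5 m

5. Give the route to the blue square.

turn right 115°, forward 3.0 m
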